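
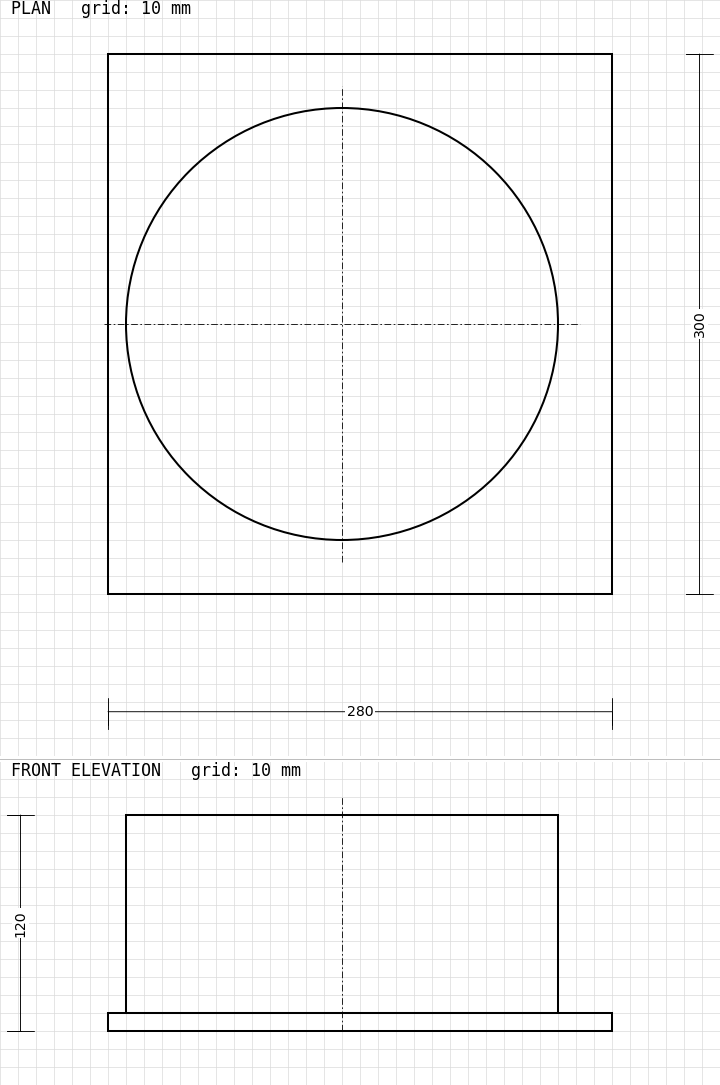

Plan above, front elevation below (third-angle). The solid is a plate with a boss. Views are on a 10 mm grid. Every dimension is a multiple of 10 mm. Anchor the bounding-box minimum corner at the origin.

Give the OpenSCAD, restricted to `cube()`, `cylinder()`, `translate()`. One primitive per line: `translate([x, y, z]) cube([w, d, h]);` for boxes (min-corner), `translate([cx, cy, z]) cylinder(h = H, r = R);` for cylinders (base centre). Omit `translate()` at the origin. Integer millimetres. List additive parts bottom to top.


cube([280, 300, 10]);
translate([130, 150, 10]) cylinder(h = 110, r = 120);


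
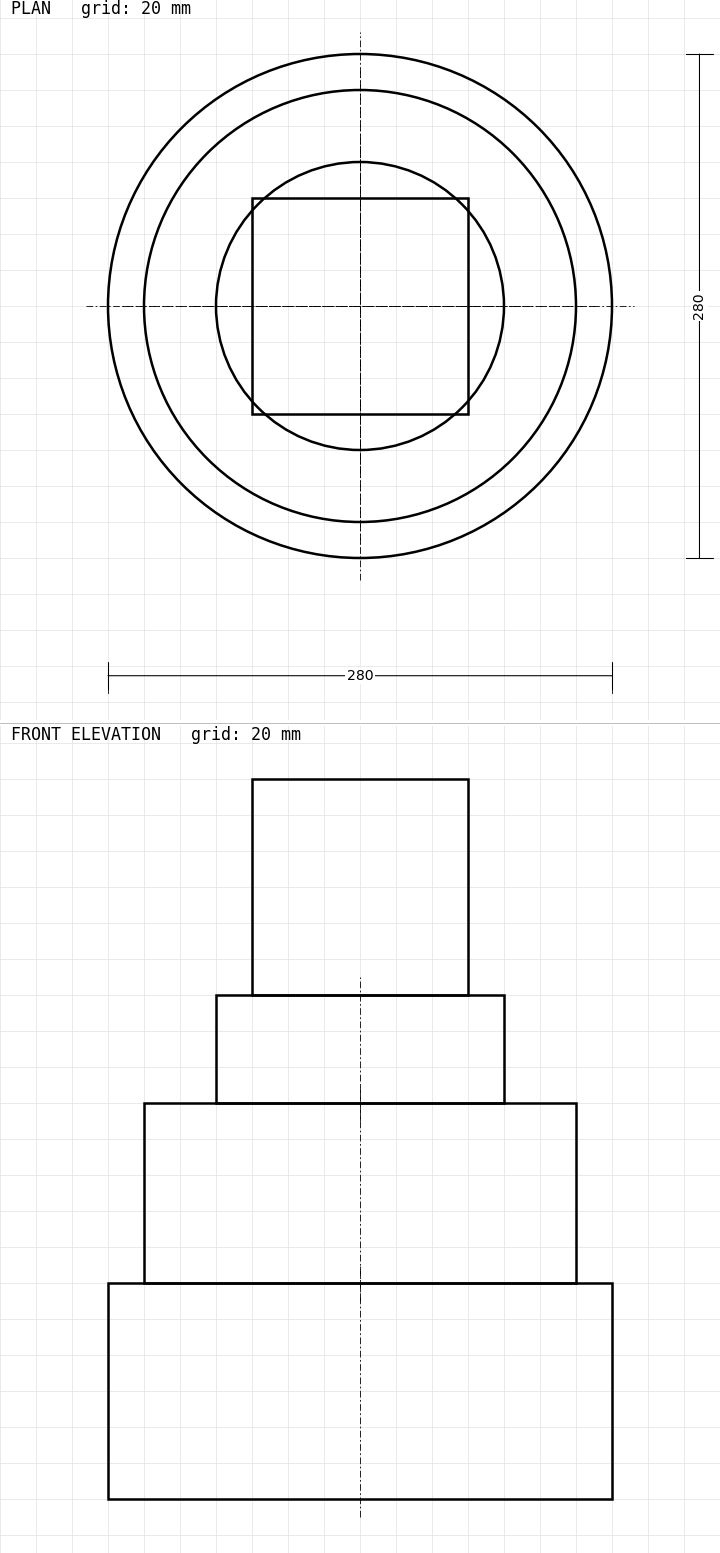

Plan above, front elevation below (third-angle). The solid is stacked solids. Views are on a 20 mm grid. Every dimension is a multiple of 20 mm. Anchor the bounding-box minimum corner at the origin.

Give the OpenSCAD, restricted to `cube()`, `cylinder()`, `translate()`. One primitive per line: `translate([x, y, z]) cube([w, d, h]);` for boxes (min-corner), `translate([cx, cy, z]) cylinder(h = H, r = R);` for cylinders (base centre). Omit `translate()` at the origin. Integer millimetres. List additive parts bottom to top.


translate([140, 140, 0]) cylinder(h = 120, r = 140);
translate([140, 140, 120]) cylinder(h = 100, r = 120);
translate([140, 140, 220]) cylinder(h = 60, r = 80);
translate([80, 80, 280]) cube([120, 120, 120]);


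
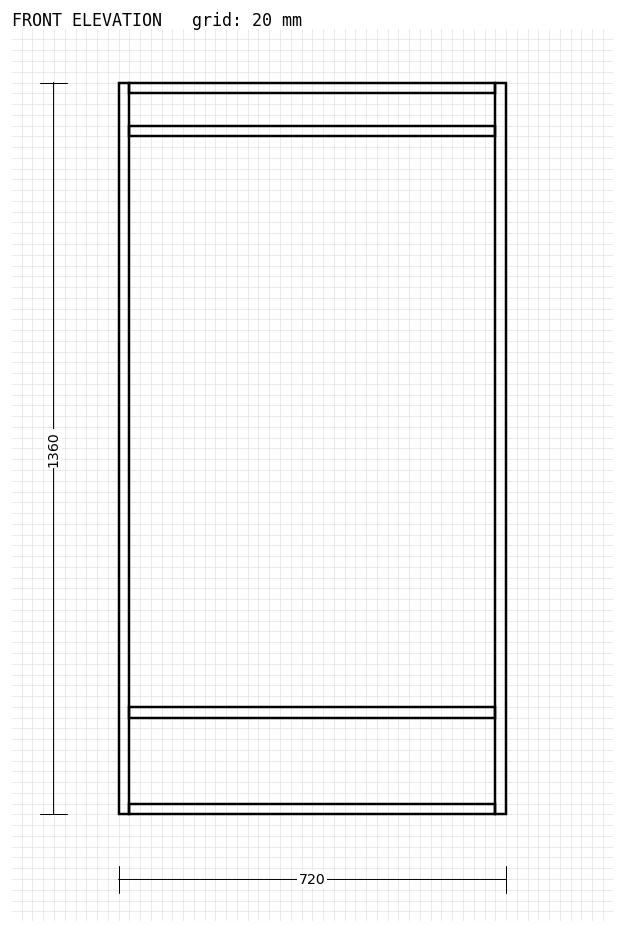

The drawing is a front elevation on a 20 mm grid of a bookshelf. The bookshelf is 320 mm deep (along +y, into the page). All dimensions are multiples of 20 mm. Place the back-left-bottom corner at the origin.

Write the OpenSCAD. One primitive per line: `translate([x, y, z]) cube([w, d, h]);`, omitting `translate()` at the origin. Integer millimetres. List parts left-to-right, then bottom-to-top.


cube([20, 320, 1360]);
translate([20, 0, 0]) cube([680, 320, 20]);
translate([20, 0, 180]) cube([680, 320, 20]);
translate([20, 0, 1260]) cube([680, 320, 20]);
translate([20, 0, 1340]) cube([680, 320, 20]);
translate([700, 0, 0]) cube([20, 320, 1360]);


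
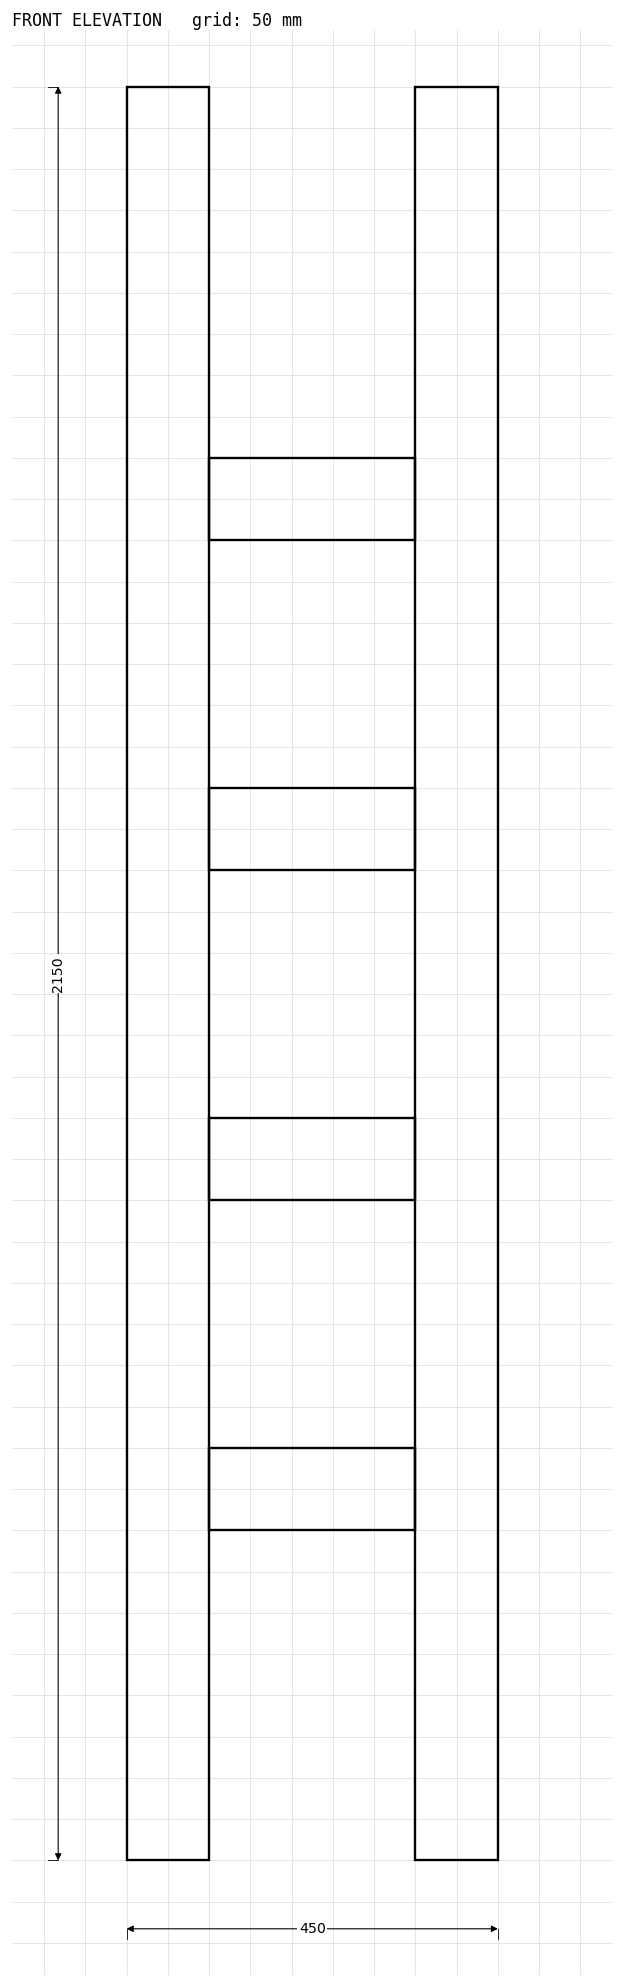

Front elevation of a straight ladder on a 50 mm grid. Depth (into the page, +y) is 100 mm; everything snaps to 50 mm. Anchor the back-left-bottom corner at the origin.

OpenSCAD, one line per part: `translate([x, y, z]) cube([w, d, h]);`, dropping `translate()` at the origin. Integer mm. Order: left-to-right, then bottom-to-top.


cube([100, 100, 2150]);
translate([100, 0, 400]) cube([250, 100, 100]);
translate([100, 0, 800]) cube([250, 100, 100]);
translate([100, 0, 1200]) cube([250, 100, 100]);
translate([100, 0, 1600]) cube([250, 100, 100]);
translate([350, 0, 0]) cube([100, 100, 2150]);


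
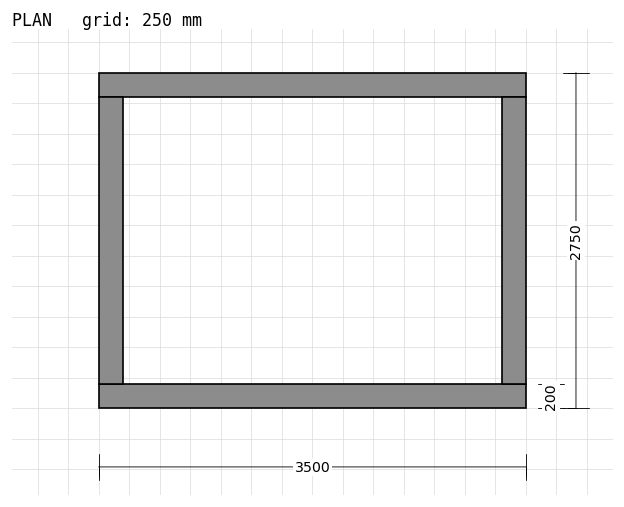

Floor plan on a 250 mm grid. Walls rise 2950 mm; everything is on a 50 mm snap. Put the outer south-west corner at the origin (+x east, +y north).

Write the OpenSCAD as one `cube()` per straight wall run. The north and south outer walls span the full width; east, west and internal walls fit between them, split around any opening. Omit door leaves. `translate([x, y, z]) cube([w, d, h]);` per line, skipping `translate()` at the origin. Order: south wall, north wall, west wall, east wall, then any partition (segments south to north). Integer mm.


cube([3500, 200, 2950]);
translate([0, 2550, 0]) cube([3500, 200, 2950]);
translate([0, 200, 0]) cube([200, 2350, 2950]);
translate([3300, 200, 0]) cube([200, 2350, 2950]);


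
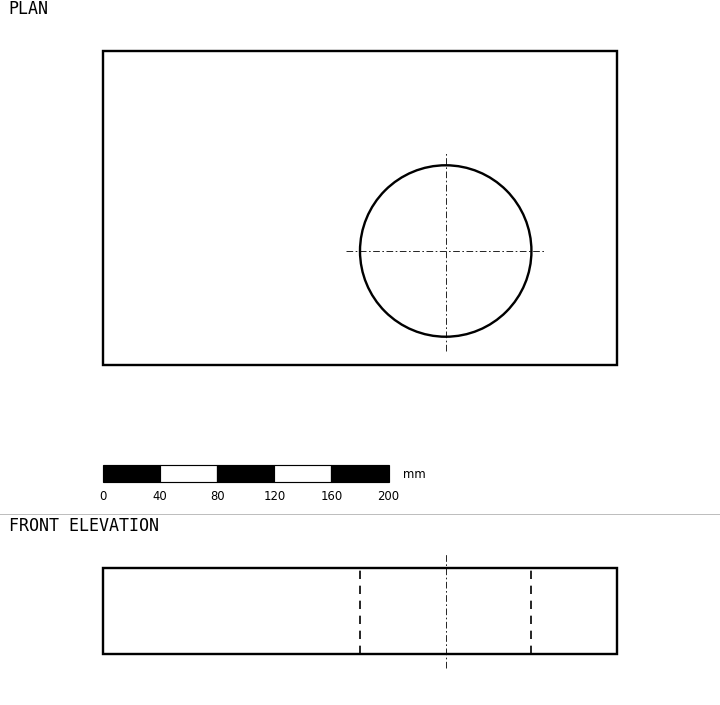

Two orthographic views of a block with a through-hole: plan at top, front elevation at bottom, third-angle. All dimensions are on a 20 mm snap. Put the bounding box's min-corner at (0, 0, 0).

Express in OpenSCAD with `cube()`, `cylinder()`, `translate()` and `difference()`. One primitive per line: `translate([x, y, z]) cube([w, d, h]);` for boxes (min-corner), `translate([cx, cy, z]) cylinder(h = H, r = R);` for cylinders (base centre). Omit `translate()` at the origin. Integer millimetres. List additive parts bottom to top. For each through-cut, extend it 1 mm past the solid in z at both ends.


difference() {
  cube([360, 220, 60]);
  translate([240, 80, -1]) cylinder(h = 62, r = 60);
}


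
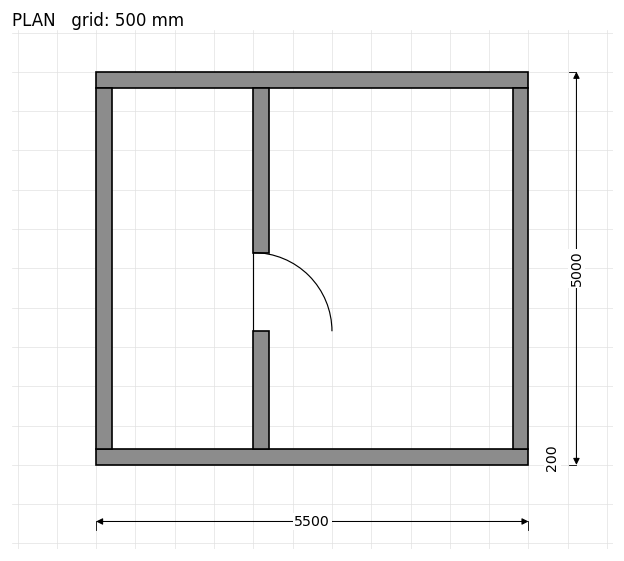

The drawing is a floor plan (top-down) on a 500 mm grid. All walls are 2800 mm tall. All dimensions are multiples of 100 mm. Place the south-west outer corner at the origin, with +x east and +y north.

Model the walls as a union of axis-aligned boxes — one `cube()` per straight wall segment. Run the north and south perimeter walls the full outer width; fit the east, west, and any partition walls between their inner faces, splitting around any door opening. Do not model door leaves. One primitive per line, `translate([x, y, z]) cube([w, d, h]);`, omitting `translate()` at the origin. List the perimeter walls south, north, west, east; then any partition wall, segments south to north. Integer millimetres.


cube([5500, 200, 2800]);
translate([0, 4800, 0]) cube([5500, 200, 2800]);
translate([0, 200, 0]) cube([200, 4600, 2800]);
translate([5300, 200, 0]) cube([200, 4600, 2800]);
translate([2000, 200, 0]) cube([200, 1500, 2800]);
translate([2000, 2700, 0]) cube([200, 2100, 2800]);


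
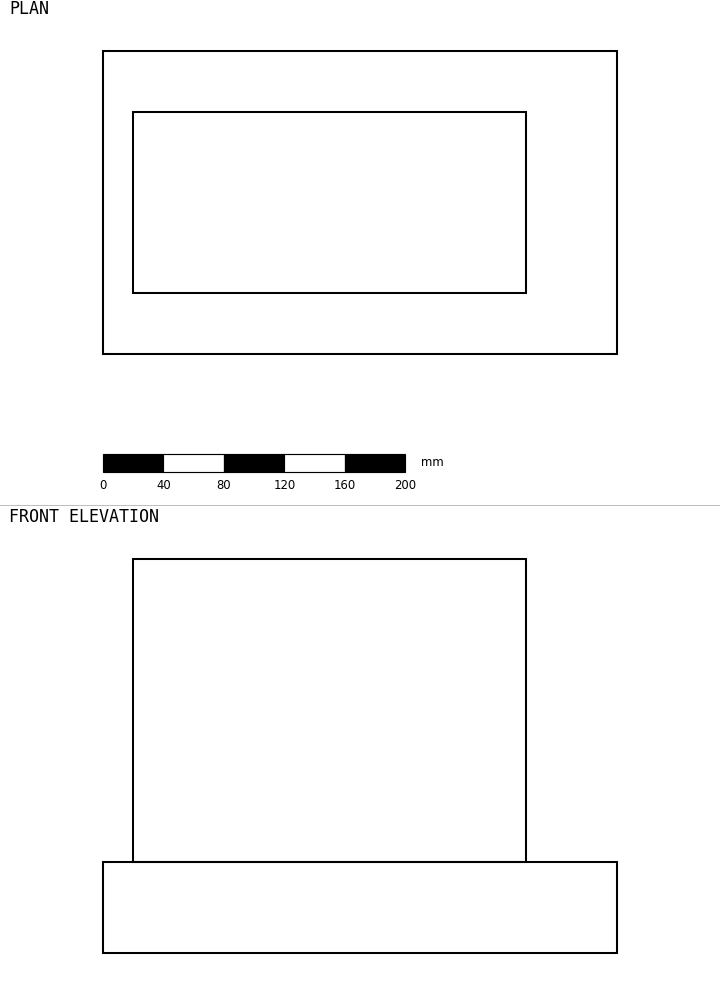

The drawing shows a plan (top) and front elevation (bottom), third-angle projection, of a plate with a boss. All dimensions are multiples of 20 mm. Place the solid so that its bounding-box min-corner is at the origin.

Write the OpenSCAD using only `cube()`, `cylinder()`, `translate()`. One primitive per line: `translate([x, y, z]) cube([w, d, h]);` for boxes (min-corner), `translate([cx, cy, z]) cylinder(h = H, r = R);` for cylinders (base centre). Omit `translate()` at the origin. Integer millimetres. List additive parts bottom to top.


cube([340, 200, 60]);
translate([20, 40, 60]) cube([260, 120, 200]);


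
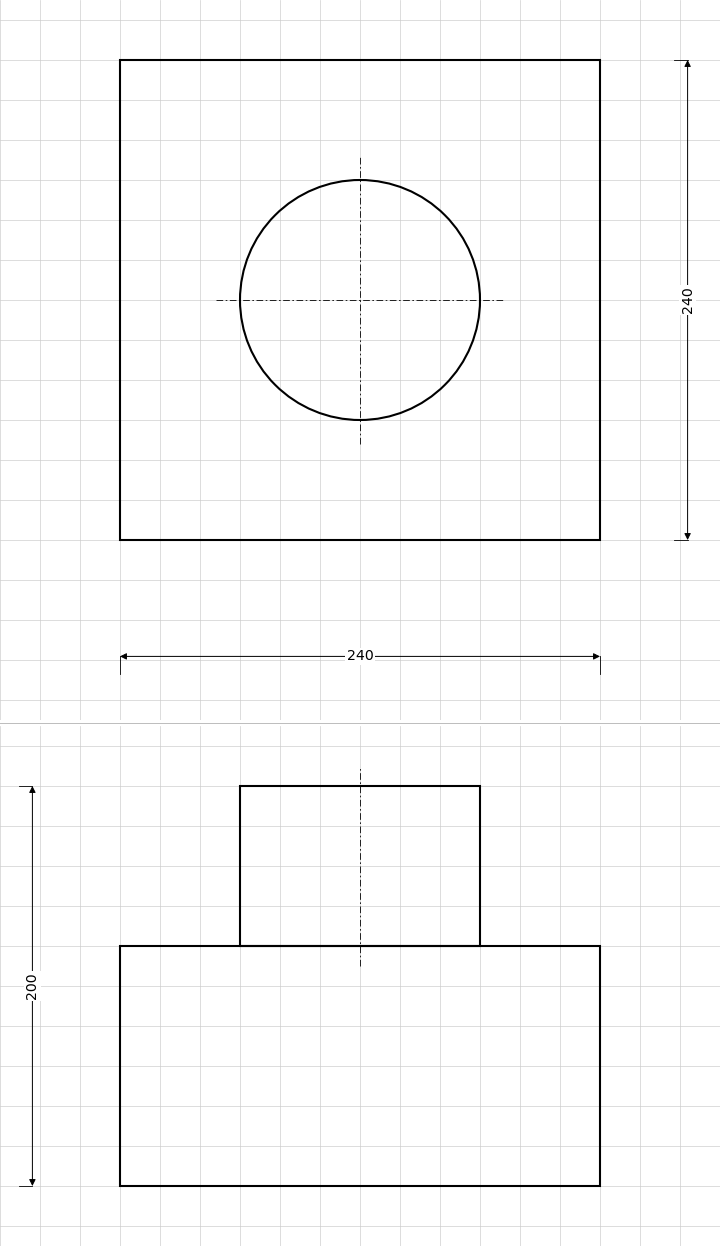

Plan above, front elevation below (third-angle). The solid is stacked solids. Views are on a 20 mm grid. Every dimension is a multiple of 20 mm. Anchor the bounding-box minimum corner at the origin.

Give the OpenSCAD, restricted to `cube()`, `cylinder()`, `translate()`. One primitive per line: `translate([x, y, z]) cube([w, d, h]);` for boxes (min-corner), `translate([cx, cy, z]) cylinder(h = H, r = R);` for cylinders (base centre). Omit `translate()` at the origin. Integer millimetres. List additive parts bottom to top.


cube([240, 240, 120]);
translate([120, 120, 120]) cylinder(h = 80, r = 60);


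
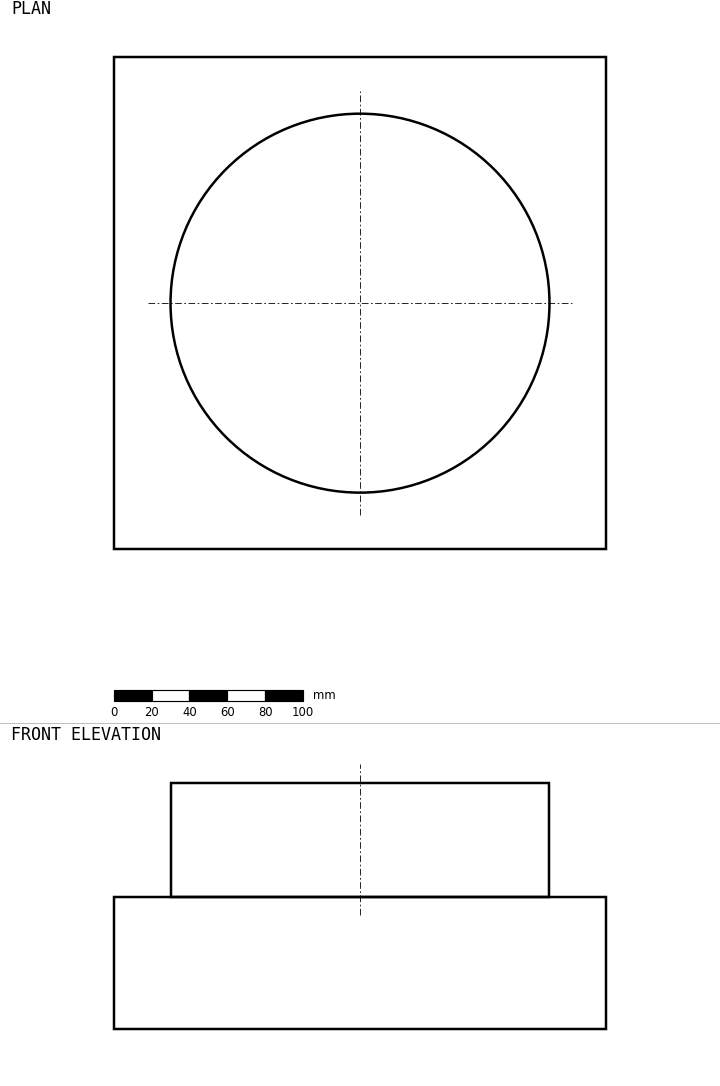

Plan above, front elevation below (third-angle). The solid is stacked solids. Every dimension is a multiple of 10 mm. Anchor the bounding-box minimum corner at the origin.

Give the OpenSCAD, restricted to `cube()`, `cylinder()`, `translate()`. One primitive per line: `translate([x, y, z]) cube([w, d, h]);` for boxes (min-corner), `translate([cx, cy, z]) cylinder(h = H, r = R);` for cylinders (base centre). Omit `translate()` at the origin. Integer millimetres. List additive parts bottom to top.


cube([260, 260, 70]);
translate([130, 130, 70]) cylinder(h = 60, r = 100);


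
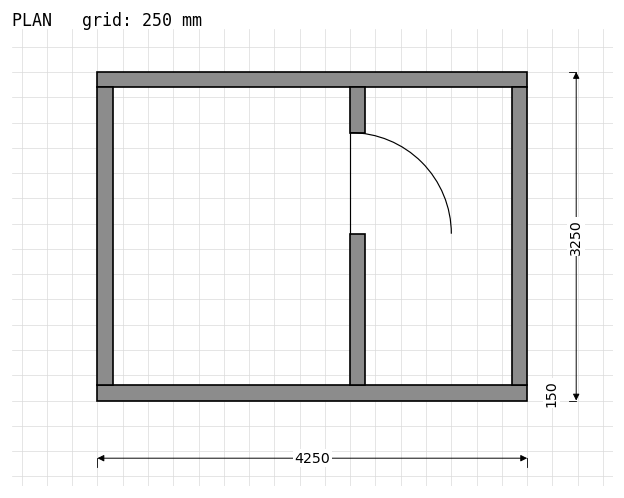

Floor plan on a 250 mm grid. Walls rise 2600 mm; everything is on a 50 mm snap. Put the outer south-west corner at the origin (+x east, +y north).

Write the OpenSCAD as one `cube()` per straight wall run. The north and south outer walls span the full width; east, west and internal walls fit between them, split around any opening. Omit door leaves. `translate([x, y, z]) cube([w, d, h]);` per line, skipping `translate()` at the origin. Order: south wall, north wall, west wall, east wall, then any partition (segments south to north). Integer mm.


cube([4250, 150, 2600]);
translate([0, 3100, 0]) cube([4250, 150, 2600]);
translate([0, 150, 0]) cube([150, 2950, 2600]);
translate([4100, 150, 0]) cube([150, 2950, 2600]);
translate([2500, 150, 0]) cube([150, 1500, 2600]);
translate([2500, 2650, 0]) cube([150, 450, 2600]);


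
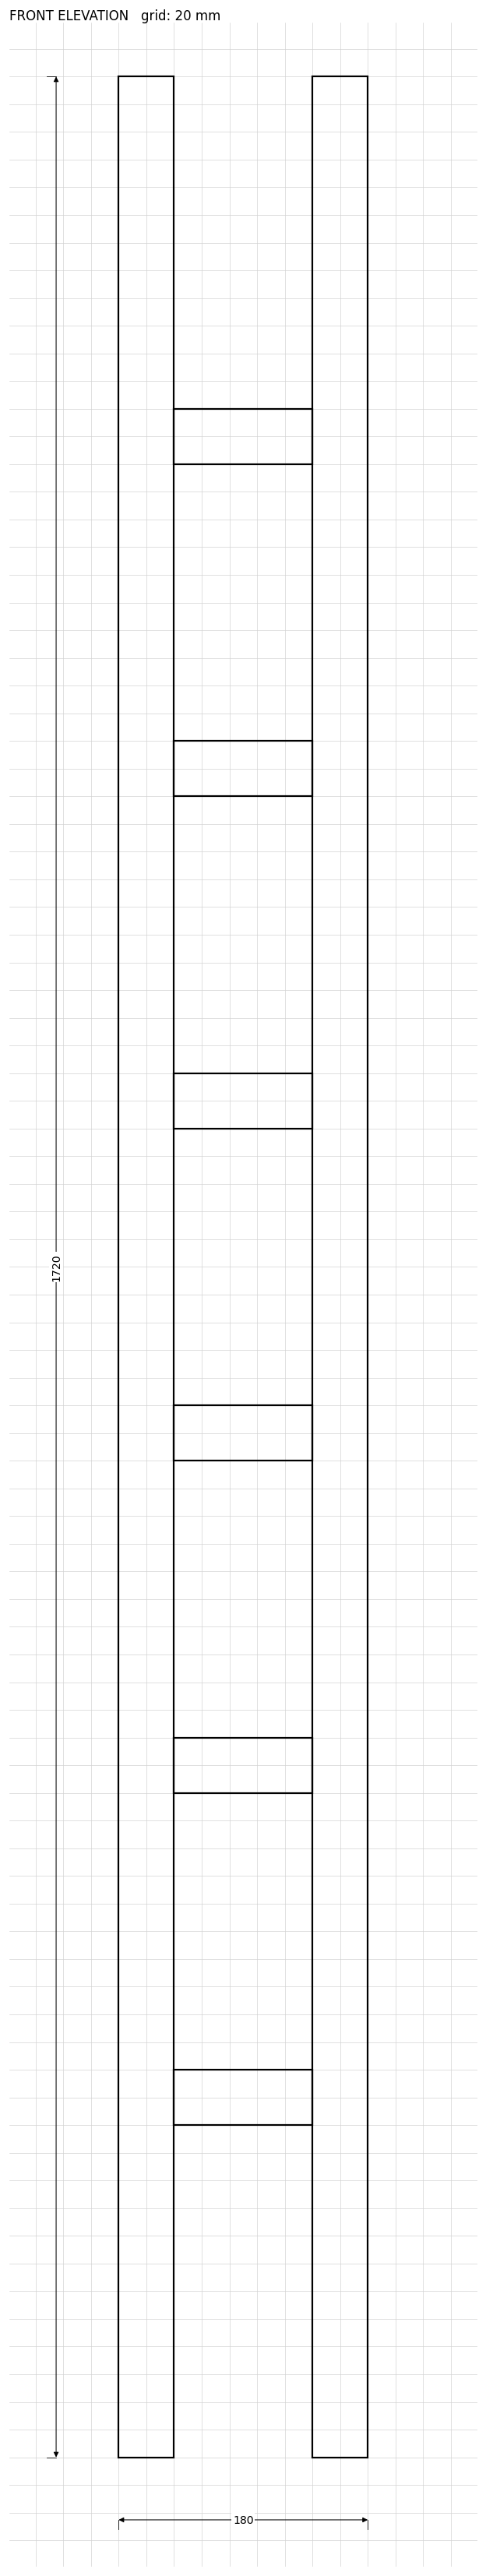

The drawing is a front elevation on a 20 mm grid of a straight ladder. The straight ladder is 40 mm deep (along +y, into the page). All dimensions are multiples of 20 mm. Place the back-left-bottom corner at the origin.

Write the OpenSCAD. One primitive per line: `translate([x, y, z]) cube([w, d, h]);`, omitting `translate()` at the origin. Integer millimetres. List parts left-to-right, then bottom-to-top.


cube([40, 40, 1720]);
translate([40, 0, 240]) cube([100, 40, 40]);
translate([40, 0, 480]) cube([100, 40, 40]);
translate([40, 0, 720]) cube([100, 40, 40]);
translate([40, 0, 960]) cube([100, 40, 40]);
translate([40, 0, 1200]) cube([100, 40, 40]);
translate([40, 0, 1440]) cube([100, 40, 40]);
translate([140, 0, 0]) cube([40, 40, 1720]);


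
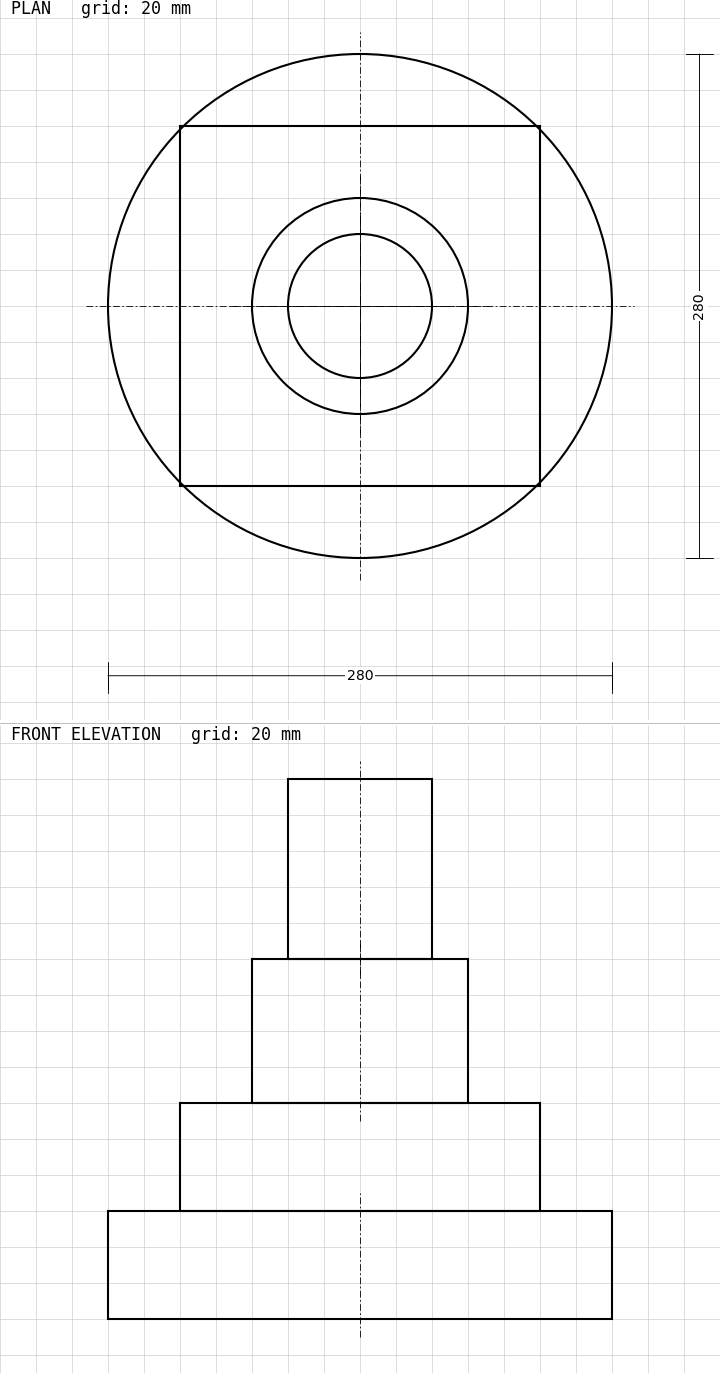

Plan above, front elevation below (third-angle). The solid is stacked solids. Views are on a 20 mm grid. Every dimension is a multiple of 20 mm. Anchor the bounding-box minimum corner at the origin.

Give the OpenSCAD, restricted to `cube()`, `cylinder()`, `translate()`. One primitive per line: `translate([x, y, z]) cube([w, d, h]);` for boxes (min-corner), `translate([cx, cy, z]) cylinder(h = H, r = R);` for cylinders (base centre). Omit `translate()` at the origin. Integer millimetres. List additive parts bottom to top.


translate([140, 140, 0]) cylinder(h = 60, r = 140);
translate([40, 40, 60]) cube([200, 200, 60]);
translate([140, 140, 120]) cylinder(h = 80, r = 60);
translate([140, 140, 200]) cylinder(h = 100, r = 40);


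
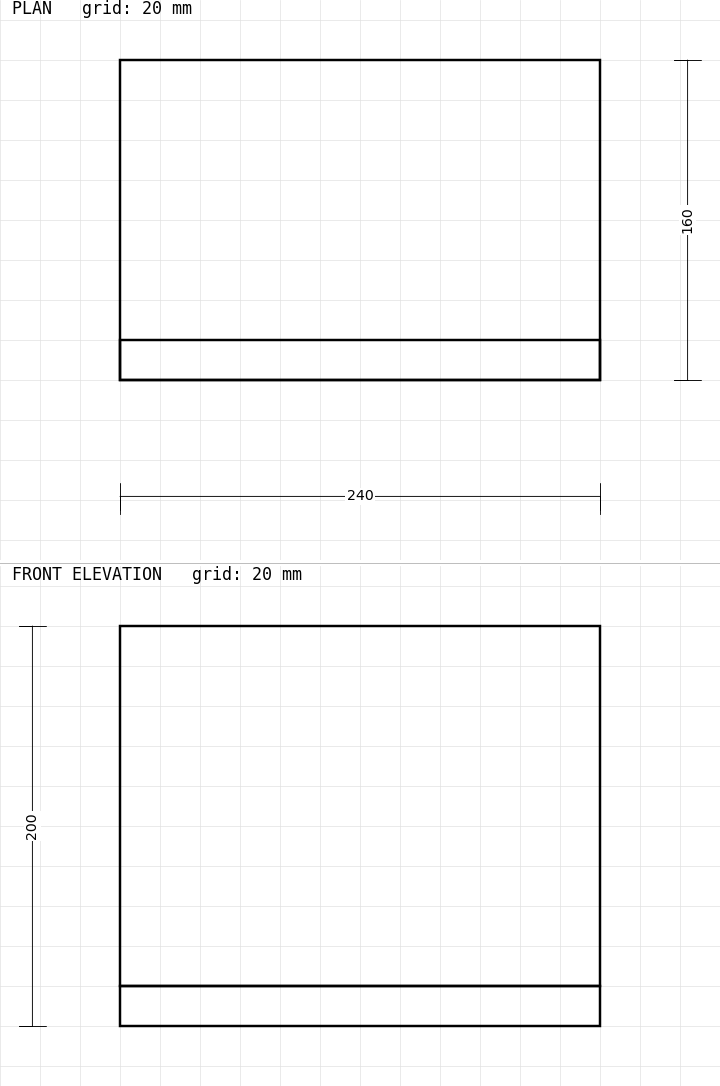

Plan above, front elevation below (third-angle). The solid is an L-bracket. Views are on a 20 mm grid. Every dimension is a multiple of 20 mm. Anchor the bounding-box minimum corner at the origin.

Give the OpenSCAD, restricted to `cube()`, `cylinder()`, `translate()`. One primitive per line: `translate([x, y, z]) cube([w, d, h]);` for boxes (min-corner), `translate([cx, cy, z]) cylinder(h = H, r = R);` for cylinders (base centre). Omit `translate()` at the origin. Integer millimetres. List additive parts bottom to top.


cube([240, 160, 20]);
translate([0, 0, 20]) cube([240, 20, 180]);


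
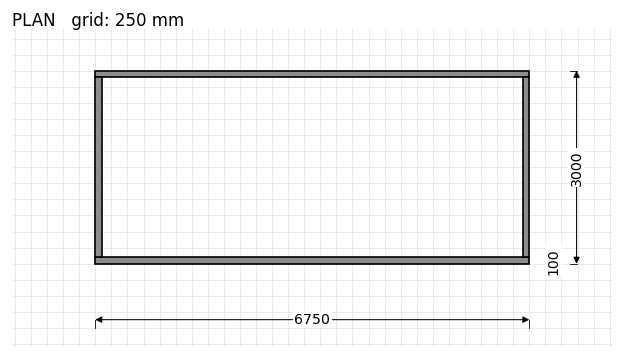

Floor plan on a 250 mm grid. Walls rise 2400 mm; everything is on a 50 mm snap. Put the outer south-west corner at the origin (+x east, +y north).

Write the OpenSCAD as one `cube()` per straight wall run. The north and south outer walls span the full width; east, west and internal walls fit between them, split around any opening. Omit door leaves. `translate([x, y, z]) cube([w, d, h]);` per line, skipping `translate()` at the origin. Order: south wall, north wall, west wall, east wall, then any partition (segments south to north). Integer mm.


cube([6750, 100, 2400]);
translate([0, 2900, 0]) cube([6750, 100, 2400]);
translate([0, 100, 0]) cube([100, 2800, 2400]);
translate([6650, 100, 0]) cube([100, 2800, 2400]);


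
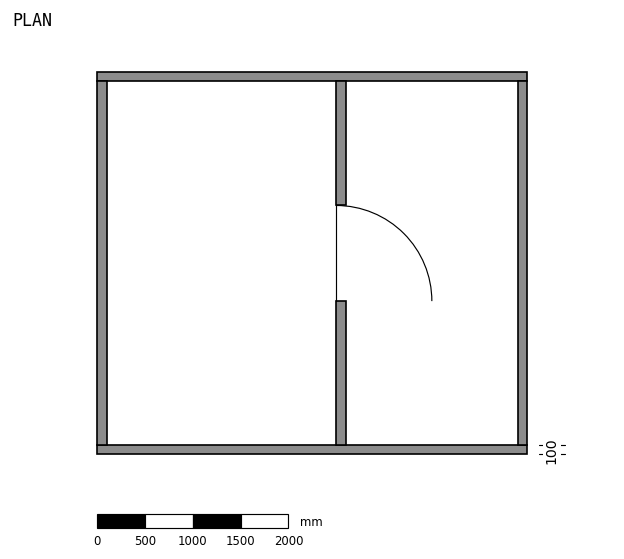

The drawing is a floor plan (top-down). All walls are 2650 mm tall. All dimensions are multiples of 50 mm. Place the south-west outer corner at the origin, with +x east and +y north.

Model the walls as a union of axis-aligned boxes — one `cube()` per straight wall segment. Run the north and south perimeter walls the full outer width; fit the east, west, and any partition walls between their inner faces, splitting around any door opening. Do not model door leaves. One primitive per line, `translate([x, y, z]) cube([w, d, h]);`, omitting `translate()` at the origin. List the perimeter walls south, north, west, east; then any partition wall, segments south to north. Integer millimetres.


cube([4500, 100, 2650]);
translate([0, 3900, 0]) cube([4500, 100, 2650]);
translate([0, 100, 0]) cube([100, 3800, 2650]);
translate([4400, 100, 0]) cube([100, 3800, 2650]);
translate([2500, 100, 0]) cube([100, 1500, 2650]);
translate([2500, 2600, 0]) cube([100, 1300, 2650]);


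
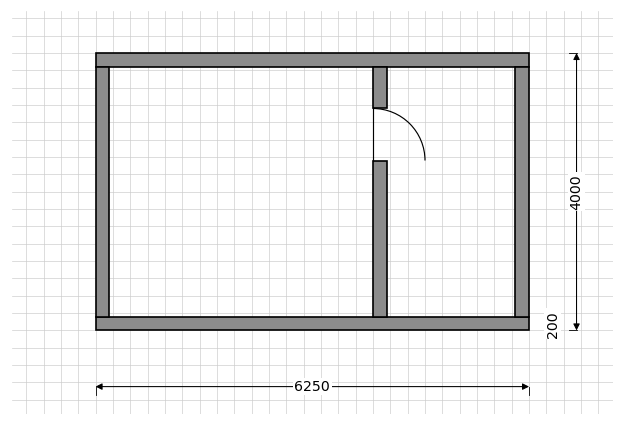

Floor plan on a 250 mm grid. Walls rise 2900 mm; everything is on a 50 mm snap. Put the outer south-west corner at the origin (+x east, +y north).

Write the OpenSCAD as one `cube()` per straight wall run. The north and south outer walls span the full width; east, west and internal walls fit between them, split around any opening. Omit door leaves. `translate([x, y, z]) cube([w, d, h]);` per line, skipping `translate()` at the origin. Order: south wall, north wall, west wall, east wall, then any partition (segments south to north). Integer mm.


cube([6250, 200, 2900]);
translate([0, 3800, 0]) cube([6250, 200, 2900]);
translate([0, 200, 0]) cube([200, 3600, 2900]);
translate([6050, 200, 0]) cube([200, 3600, 2900]);
translate([4000, 200, 0]) cube([200, 2250, 2900]);
translate([4000, 3200, 0]) cube([200, 600, 2900]);


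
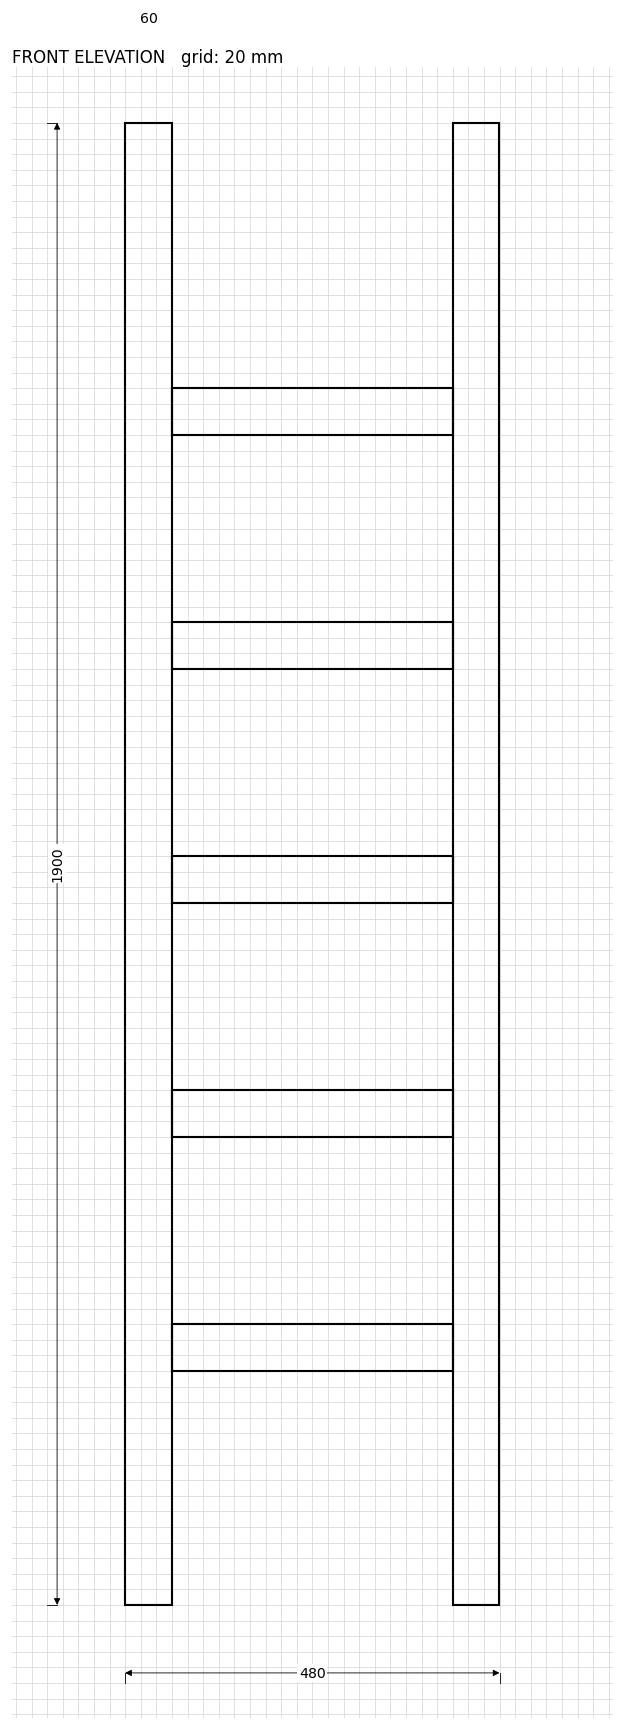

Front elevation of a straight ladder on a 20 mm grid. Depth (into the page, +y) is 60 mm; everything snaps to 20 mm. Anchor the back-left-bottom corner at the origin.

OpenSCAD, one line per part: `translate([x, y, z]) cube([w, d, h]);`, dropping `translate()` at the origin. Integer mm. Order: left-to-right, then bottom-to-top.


cube([60, 60, 1900]);
translate([60, 0, 300]) cube([360, 60, 60]);
translate([60, 0, 600]) cube([360, 60, 60]);
translate([60, 0, 900]) cube([360, 60, 60]);
translate([60, 0, 1200]) cube([360, 60, 60]);
translate([60, 0, 1500]) cube([360, 60, 60]);
translate([420, 0, 0]) cube([60, 60, 1900]);


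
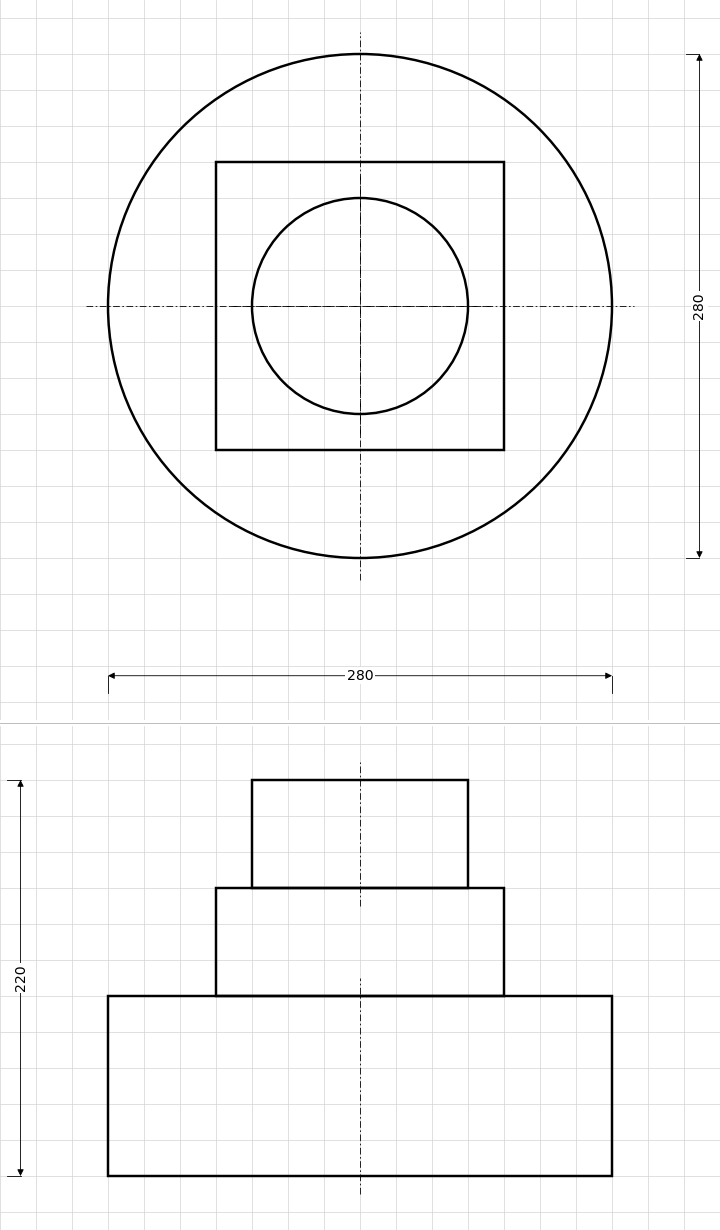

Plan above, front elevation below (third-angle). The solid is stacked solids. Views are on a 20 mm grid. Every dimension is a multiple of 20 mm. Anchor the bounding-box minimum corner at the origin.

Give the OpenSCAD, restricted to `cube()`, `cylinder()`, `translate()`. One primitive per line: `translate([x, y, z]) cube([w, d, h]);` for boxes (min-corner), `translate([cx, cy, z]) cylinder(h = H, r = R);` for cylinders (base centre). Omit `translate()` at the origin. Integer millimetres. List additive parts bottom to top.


translate([140, 140, 0]) cylinder(h = 100, r = 140);
translate([60, 60, 100]) cube([160, 160, 60]);
translate([140, 140, 160]) cylinder(h = 60, r = 60);


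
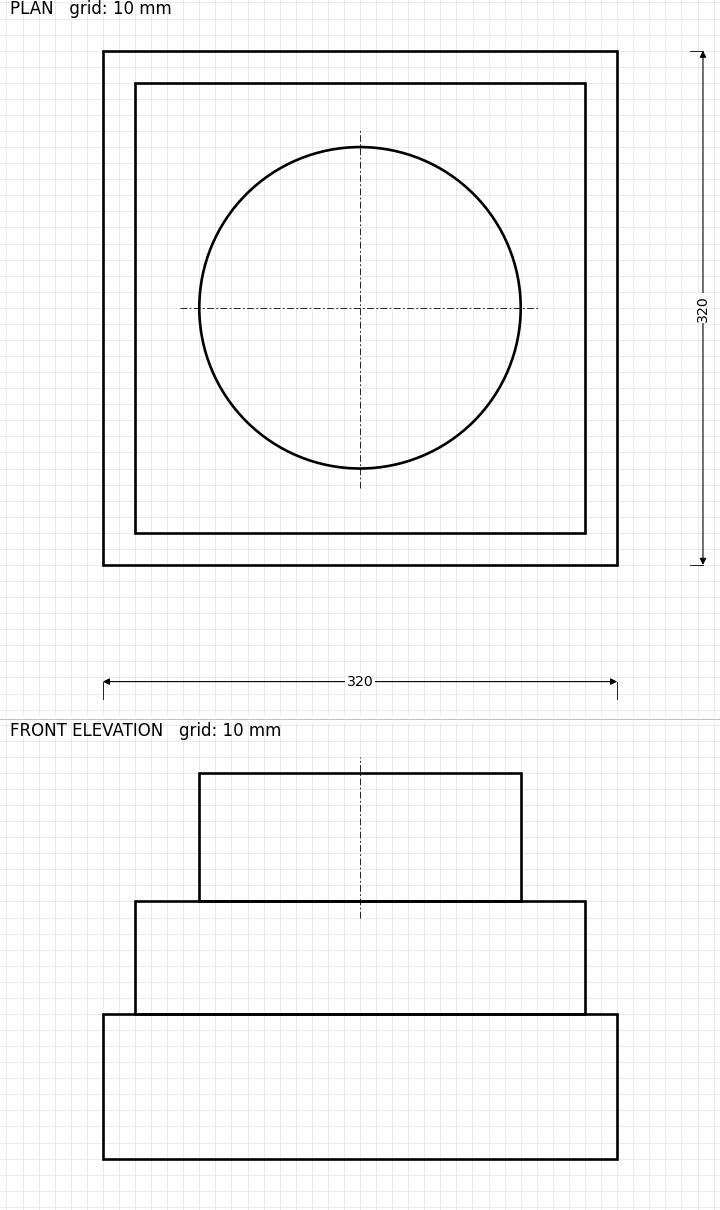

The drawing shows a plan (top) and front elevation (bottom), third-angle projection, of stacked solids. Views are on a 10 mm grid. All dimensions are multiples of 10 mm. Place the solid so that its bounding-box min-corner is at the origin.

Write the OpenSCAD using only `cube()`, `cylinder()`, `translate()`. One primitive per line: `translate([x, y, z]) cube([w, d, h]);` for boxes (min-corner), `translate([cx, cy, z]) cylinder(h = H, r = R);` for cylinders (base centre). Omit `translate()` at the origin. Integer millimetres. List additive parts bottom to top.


cube([320, 320, 90]);
translate([20, 20, 90]) cube([280, 280, 70]);
translate([160, 160, 160]) cylinder(h = 80, r = 100);


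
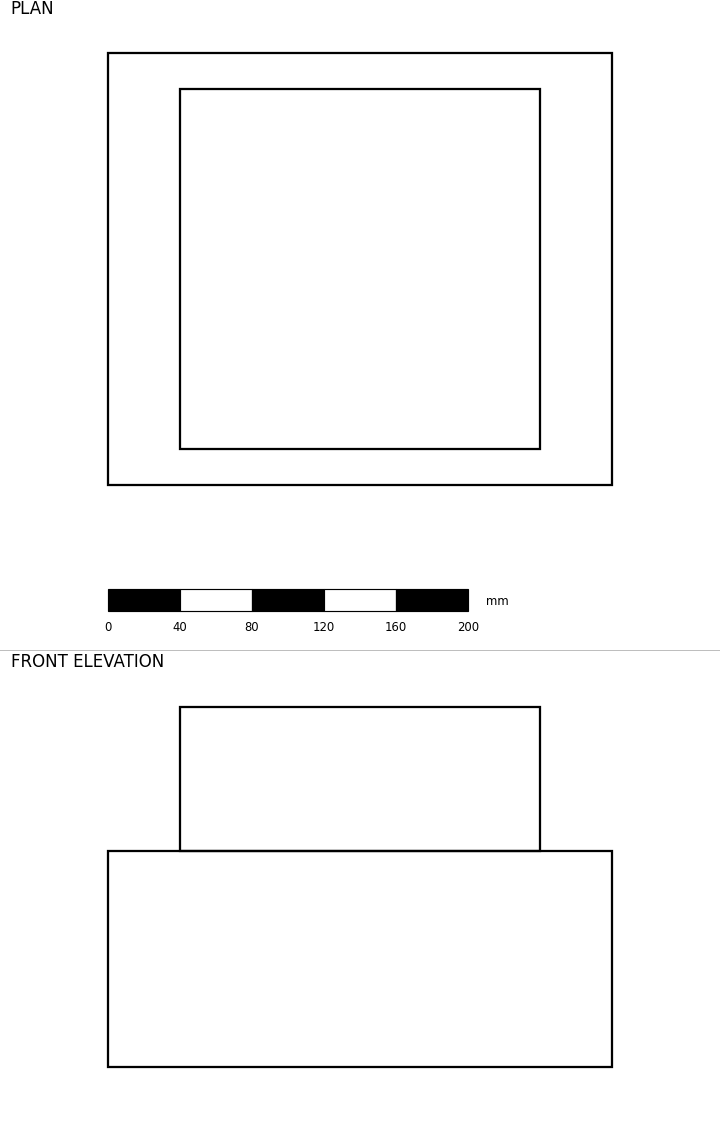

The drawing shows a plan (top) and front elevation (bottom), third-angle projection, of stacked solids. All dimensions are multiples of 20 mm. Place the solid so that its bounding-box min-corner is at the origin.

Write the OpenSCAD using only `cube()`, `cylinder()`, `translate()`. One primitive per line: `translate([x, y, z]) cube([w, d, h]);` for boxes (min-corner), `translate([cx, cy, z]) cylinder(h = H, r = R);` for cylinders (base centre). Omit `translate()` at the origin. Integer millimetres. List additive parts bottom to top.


cube([280, 240, 120]);
translate([40, 20, 120]) cube([200, 200, 80]);


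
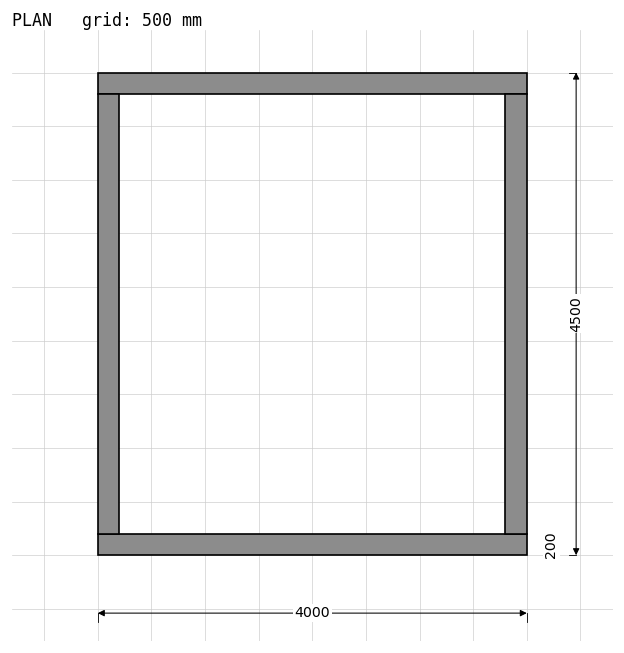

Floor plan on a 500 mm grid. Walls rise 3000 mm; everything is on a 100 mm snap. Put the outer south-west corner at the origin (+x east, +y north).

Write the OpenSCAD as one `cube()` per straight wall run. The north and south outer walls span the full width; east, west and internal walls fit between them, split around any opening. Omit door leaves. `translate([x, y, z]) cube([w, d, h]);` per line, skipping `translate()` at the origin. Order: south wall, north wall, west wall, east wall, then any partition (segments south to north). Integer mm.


cube([4000, 200, 3000]);
translate([0, 4300, 0]) cube([4000, 200, 3000]);
translate([0, 200, 0]) cube([200, 4100, 3000]);
translate([3800, 200, 0]) cube([200, 4100, 3000]);


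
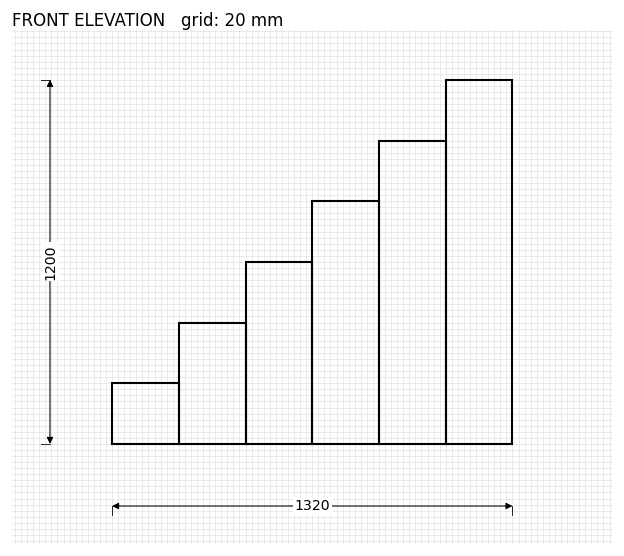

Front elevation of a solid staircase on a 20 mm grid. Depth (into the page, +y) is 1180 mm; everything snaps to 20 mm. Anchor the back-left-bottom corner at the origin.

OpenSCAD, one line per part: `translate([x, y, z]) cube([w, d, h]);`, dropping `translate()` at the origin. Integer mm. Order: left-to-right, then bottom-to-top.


cube([220, 1180, 200]);
translate([220, 0, 0]) cube([220, 1180, 400]);
translate([440, 0, 0]) cube([220, 1180, 600]);
translate([660, 0, 0]) cube([220, 1180, 800]);
translate([880, 0, 0]) cube([220, 1180, 1000]);
translate([1100, 0, 0]) cube([220, 1180, 1200]);


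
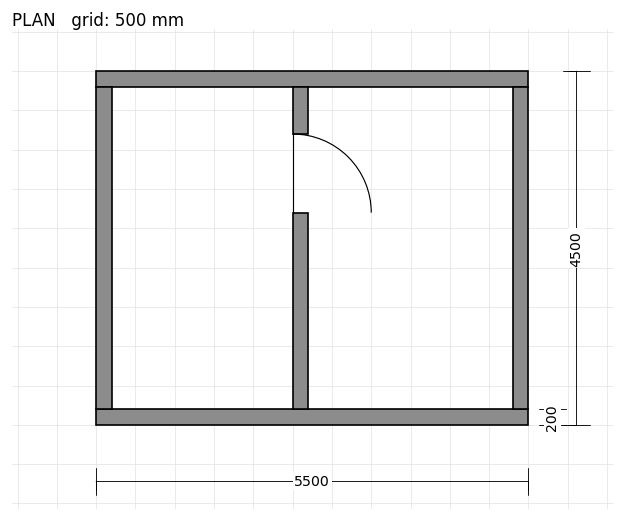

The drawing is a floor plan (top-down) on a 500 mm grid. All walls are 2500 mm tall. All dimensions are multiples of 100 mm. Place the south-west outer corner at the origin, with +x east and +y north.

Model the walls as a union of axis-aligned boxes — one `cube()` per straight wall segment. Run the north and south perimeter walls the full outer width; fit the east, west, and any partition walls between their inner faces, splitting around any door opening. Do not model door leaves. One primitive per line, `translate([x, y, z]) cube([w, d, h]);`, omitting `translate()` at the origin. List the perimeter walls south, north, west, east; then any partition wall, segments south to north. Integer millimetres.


cube([5500, 200, 2500]);
translate([0, 4300, 0]) cube([5500, 200, 2500]);
translate([0, 200, 0]) cube([200, 4100, 2500]);
translate([5300, 200, 0]) cube([200, 4100, 2500]);
translate([2500, 200, 0]) cube([200, 2500, 2500]);
translate([2500, 3700, 0]) cube([200, 600, 2500]);


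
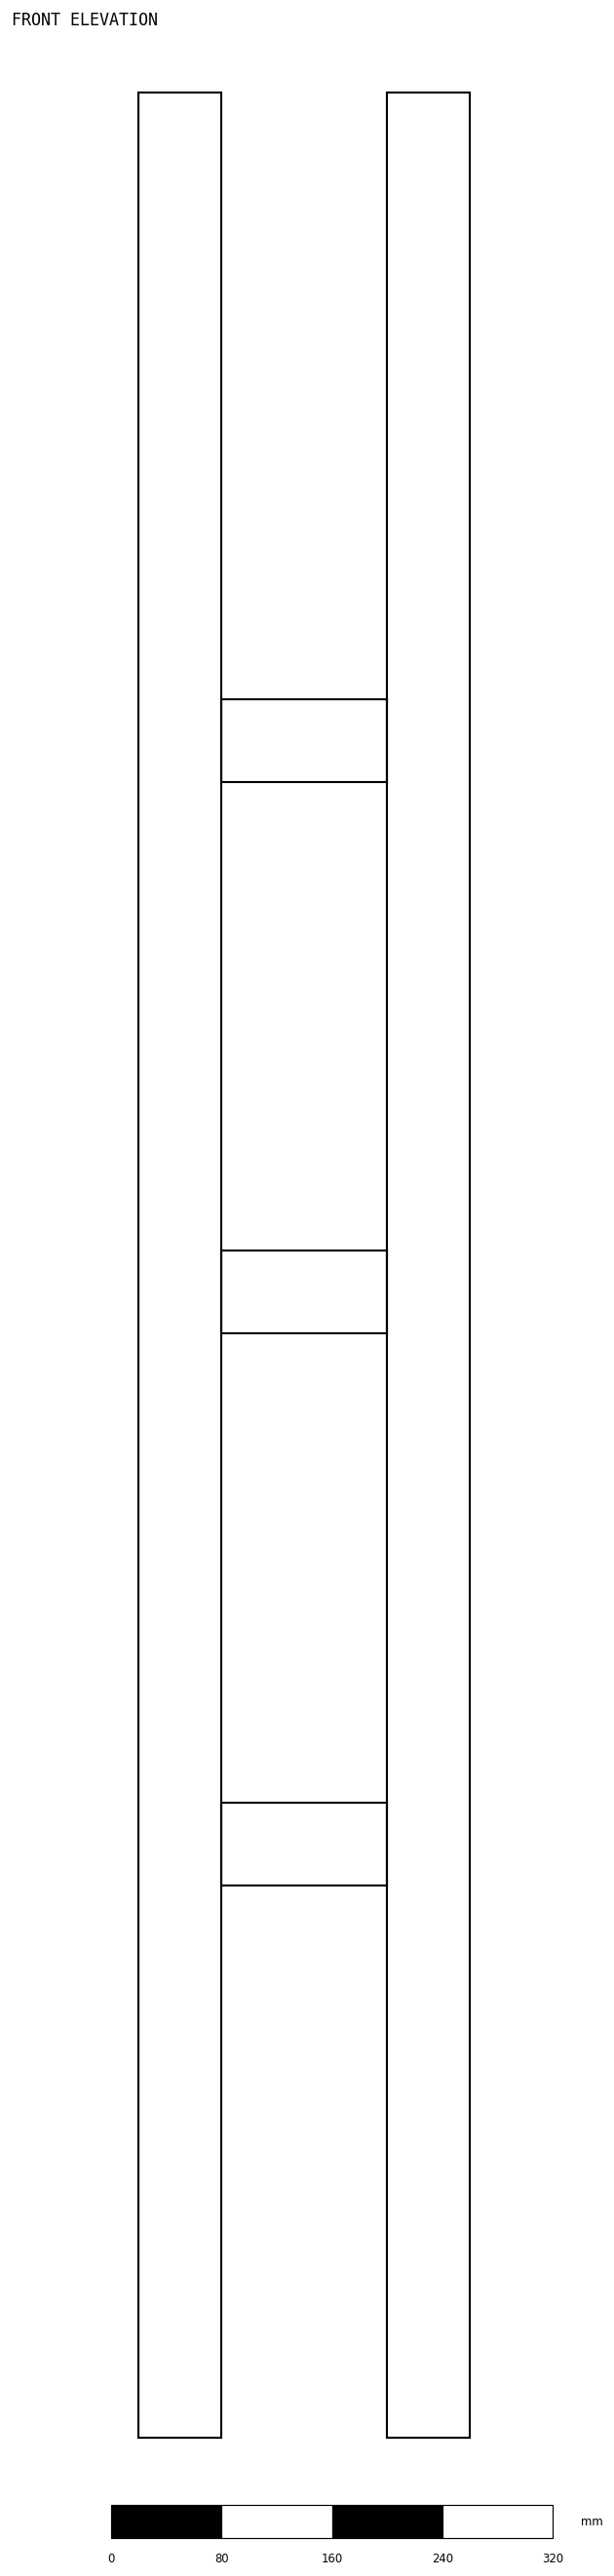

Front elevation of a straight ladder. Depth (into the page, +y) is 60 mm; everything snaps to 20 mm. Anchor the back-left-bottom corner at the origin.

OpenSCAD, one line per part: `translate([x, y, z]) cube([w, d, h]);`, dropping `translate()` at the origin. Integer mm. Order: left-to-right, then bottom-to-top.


cube([60, 60, 1700]);
translate([60, 0, 400]) cube([120, 60, 60]);
translate([60, 0, 800]) cube([120, 60, 60]);
translate([60, 0, 1200]) cube([120, 60, 60]);
translate([180, 0, 0]) cube([60, 60, 1700]);


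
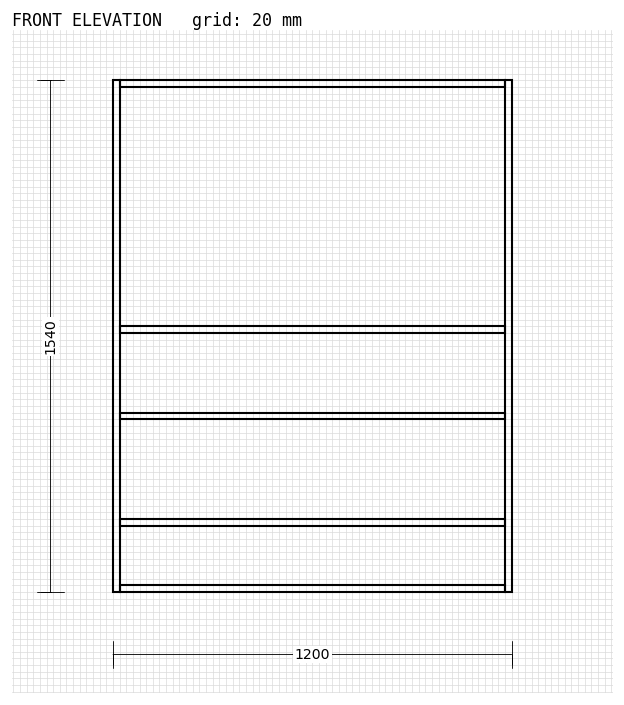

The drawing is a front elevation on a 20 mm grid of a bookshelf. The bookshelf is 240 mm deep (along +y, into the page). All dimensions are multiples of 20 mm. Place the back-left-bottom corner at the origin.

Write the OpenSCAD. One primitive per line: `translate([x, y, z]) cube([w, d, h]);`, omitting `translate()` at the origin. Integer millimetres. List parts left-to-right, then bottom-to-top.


cube([20, 240, 1540]);
translate([20, 0, 0]) cube([1160, 240, 20]);
translate([20, 0, 200]) cube([1160, 240, 20]);
translate([20, 0, 520]) cube([1160, 240, 20]);
translate([20, 0, 780]) cube([1160, 240, 20]);
translate([20, 0, 1520]) cube([1160, 240, 20]);
translate([1180, 0, 0]) cube([20, 240, 1540]);


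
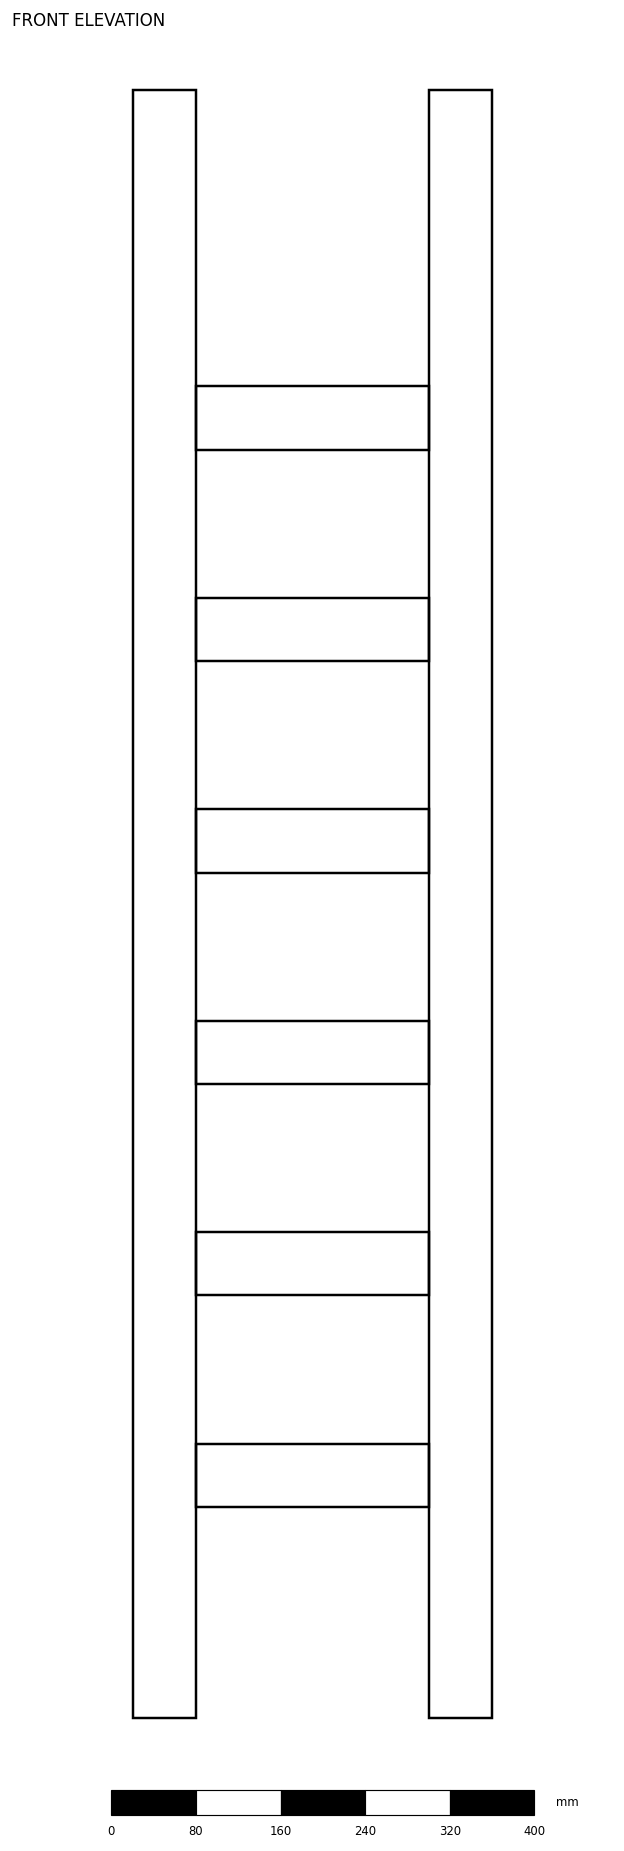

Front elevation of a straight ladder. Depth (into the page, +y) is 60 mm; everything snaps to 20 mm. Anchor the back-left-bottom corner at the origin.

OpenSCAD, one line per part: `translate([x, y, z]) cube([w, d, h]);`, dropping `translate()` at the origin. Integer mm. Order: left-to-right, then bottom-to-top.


cube([60, 60, 1540]);
translate([60, 0, 200]) cube([220, 60, 60]);
translate([60, 0, 400]) cube([220, 60, 60]);
translate([60, 0, 600]) cube([220, 60, 60]);
translate([60, 0, 800]) cube([220, 60, 60]);
translate([60, 0, 1000]) cube([220, 60, 60]);
translate([60, 0, 1200]) cube([220, 60, 60]);
translate([280, 0, 0]) cube([60, 60, 1540]);


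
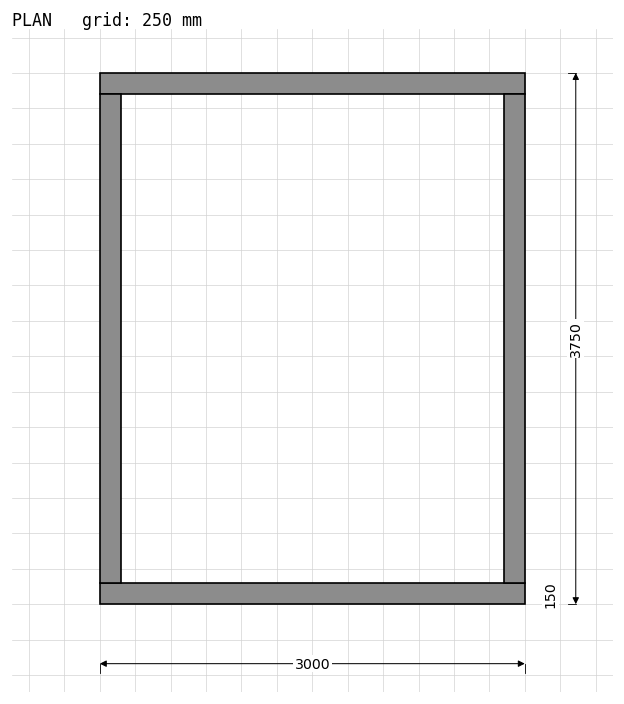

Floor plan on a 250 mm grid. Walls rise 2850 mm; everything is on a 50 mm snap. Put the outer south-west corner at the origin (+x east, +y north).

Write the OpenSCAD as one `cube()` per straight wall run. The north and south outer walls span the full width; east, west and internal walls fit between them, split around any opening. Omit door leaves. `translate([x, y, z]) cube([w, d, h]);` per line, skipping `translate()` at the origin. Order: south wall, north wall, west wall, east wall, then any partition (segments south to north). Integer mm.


cube([3000, 150, 2850]);
translate([0, 3600, 0]) cube([3000, 150, 2850]);
translate([0, 150, 0]) cube([150, 3450, 2850]);
translate([2850, 150, 0]) cube([150, 3450, 2850]);


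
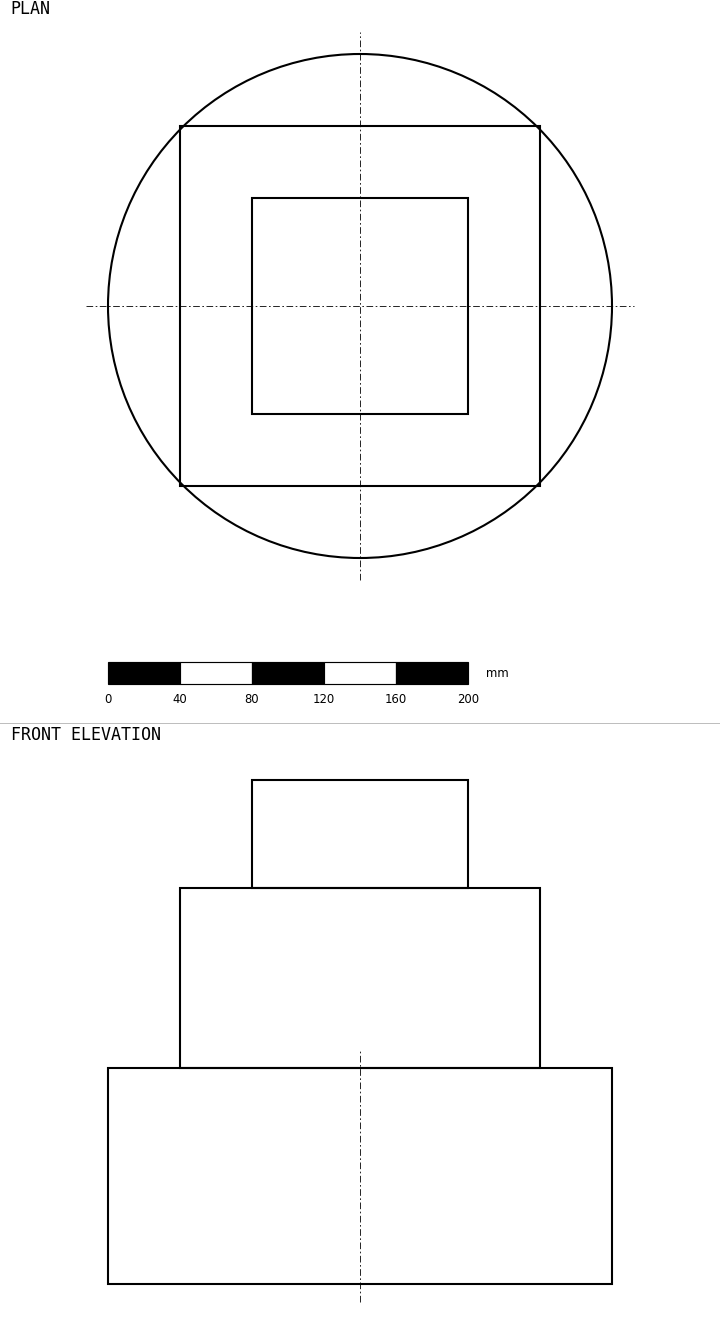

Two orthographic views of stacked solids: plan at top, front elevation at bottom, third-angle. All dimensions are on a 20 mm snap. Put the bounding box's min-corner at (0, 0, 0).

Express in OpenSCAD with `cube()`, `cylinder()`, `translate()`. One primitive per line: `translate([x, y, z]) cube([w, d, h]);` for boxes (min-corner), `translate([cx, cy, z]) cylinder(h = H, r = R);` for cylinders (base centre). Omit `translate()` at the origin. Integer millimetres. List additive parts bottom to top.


translate([140, 140, 0]) cylinder(h = 120, r = 140);
translate([40, 40, 120]) cube([200, 200, 100]);
translate([80, 80, 220]) cube([120, 120, 60]);


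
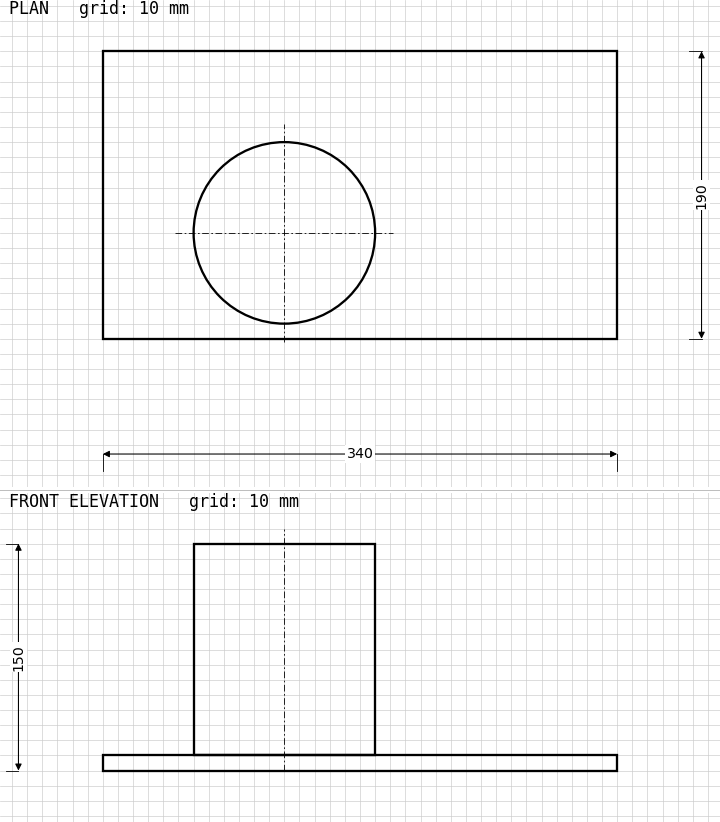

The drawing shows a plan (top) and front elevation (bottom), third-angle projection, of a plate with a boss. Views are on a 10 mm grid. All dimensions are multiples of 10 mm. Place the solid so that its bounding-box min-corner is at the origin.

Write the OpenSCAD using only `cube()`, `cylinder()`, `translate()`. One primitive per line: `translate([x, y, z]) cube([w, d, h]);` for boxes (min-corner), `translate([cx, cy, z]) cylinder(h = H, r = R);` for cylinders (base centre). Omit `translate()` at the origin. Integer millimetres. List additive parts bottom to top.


cube([340, 190, 10]);
translate([120, 70, 10]) cylinder(h = 140, r = 60);


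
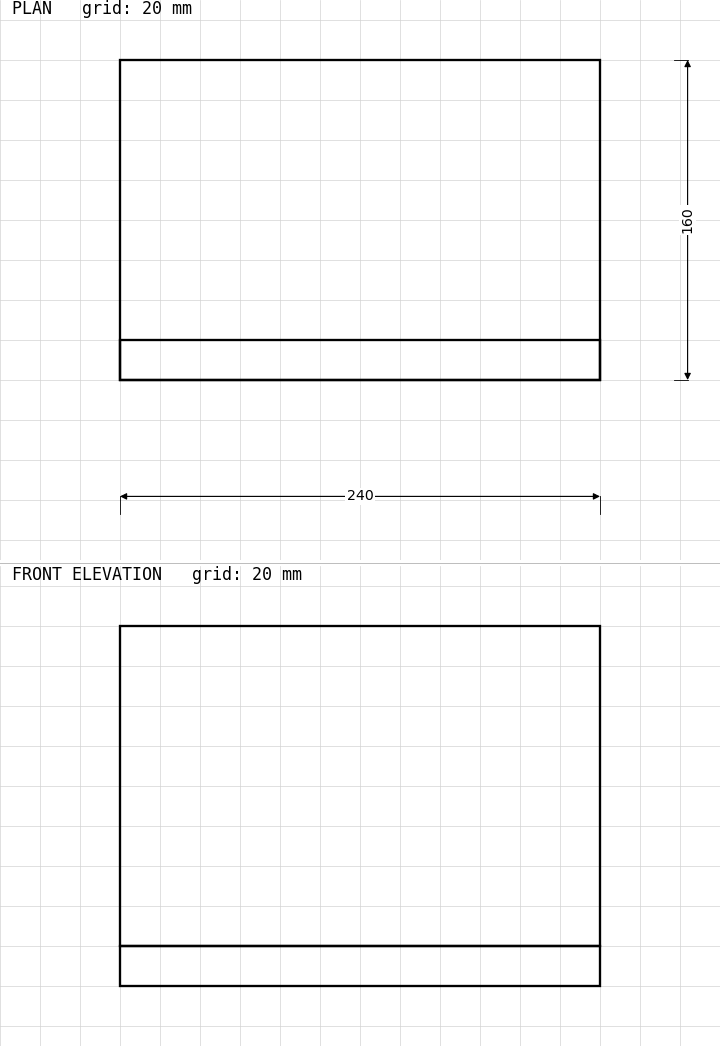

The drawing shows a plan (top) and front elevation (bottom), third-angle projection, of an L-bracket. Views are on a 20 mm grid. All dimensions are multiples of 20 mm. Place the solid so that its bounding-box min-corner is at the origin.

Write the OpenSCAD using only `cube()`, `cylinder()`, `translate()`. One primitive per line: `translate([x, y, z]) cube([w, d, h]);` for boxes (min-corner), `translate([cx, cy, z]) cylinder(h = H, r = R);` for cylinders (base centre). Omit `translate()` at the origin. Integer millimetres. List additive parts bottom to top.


cube([240, 160, 20]);
translate([0, 0, 20]) cube([240, 20, 160]);


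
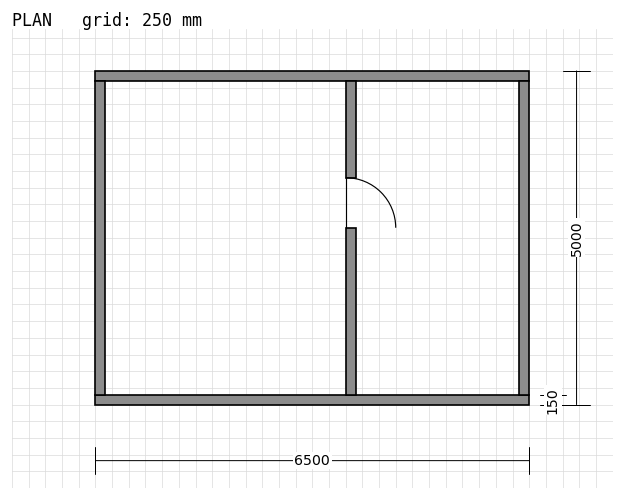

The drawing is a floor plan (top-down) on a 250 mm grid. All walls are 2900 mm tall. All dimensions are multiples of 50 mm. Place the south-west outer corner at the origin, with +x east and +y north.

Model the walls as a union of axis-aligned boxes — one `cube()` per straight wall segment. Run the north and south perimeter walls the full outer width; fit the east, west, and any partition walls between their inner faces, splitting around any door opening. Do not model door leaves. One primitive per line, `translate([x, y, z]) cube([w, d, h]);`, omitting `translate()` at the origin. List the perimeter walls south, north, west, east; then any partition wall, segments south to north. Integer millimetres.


cube([6500, 150, 2900]);
translate([0, 4850, 0]) cube([6500, 150, 2900]);
translate([0, 150, 0]) cube([150, 4700, 2900]);
translate([6350, 150, 0]) cube([150, 4700, 2900]);
translate([3750, 150, 0]) cube([150, 2500, 2900]);
translate([3750, 3400, 0]) cube([150, 1450, 2900]);


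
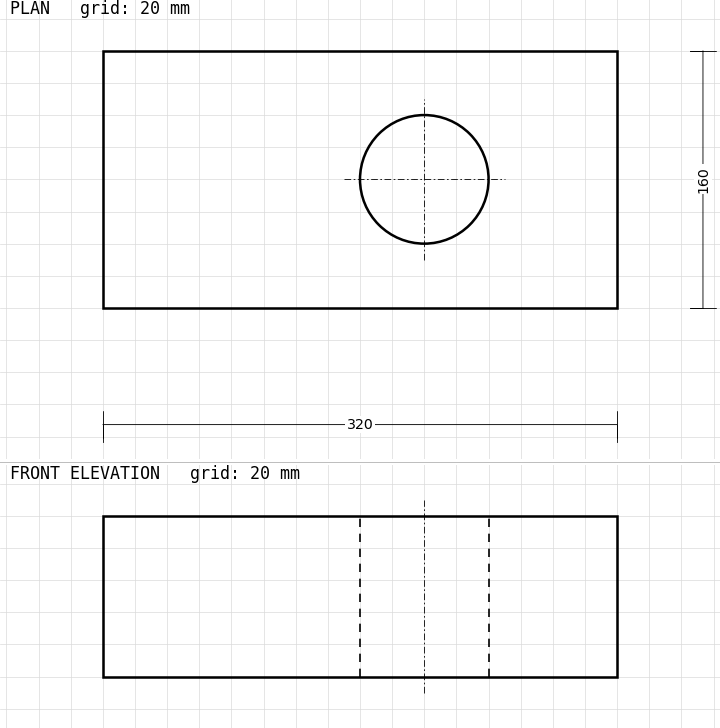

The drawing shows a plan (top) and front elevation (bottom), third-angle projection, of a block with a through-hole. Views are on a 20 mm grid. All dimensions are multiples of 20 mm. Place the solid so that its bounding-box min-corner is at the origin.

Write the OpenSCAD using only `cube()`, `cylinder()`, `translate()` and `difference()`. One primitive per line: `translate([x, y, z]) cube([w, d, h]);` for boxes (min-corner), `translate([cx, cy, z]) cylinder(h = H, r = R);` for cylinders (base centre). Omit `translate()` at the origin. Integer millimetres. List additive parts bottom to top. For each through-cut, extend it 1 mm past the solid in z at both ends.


difference() {
  cube([320, 160, 100]);
  translate([200, 80, -1]) cylinder(h = 102, r = 40);
}
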